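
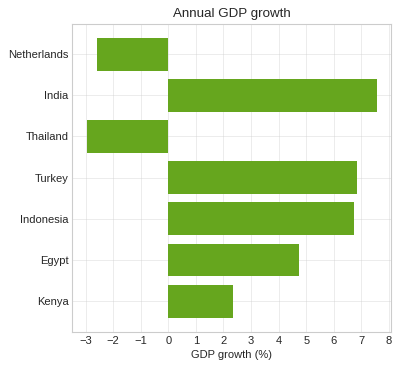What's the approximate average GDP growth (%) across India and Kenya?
≈ 5

(8 + 2) / 2 ≈ 5.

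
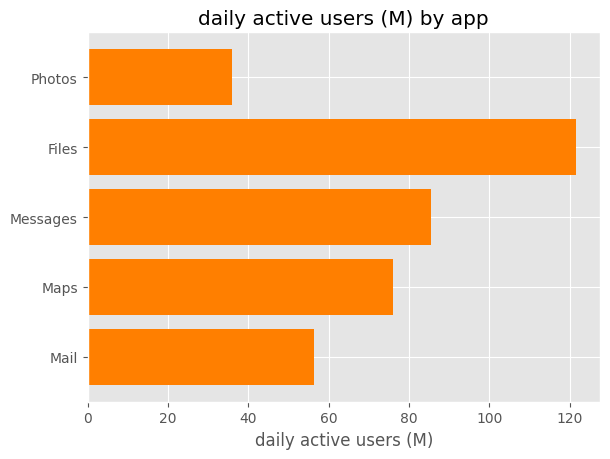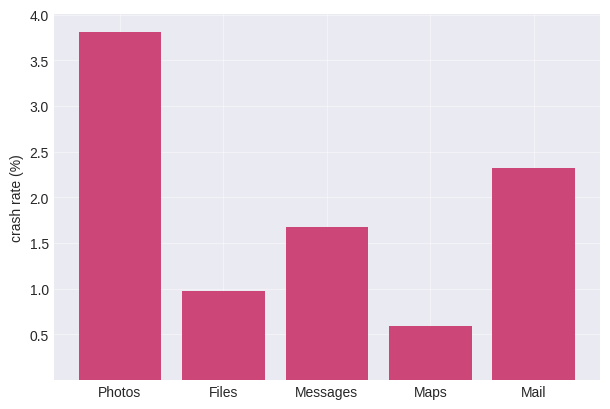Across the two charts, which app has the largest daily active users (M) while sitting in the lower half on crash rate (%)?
Chart 2 median crash rate (%) ≈ 1.5; below-median apps: Files, Maps. Among those, Files has the highest daily active users (M) (≈ 120).

Files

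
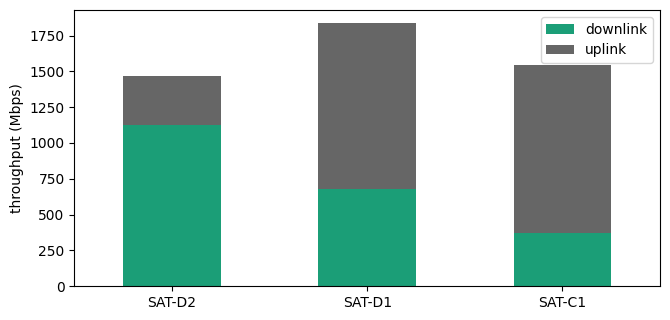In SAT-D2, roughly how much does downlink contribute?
downlink top ≈ 1200, bottom ≈ 0; segment ≈ 1200.

≈ 1200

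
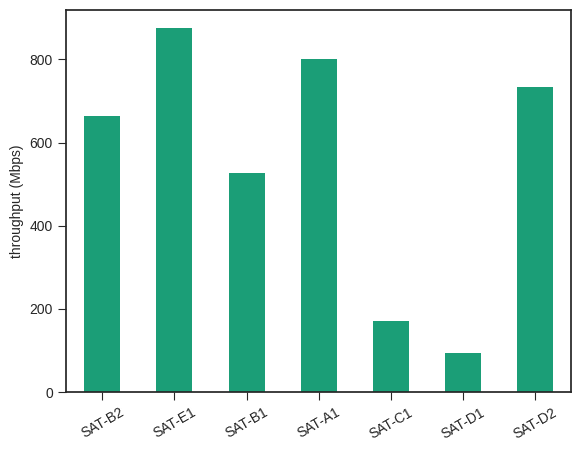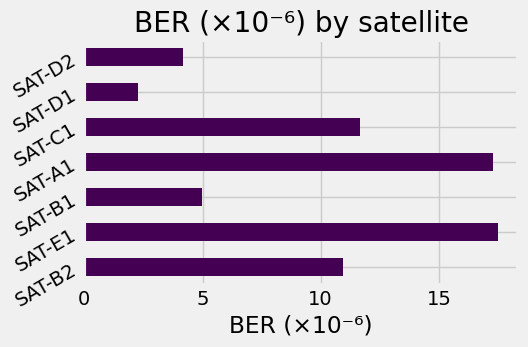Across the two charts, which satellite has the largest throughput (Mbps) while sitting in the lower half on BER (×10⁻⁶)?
SAT-D2

Chart 2 median BER (×10⁻⁶) ≈ 10; below-median satellites: SAT-B1, SAT-D1, SAT-D2. Among those, SAT-D2 has the highest throughput (Mbps) (≈ 700).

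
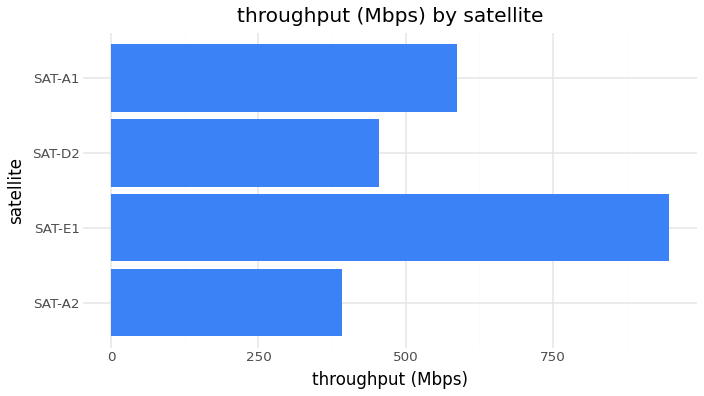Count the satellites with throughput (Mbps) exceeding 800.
Above 800: SAT-E1.

1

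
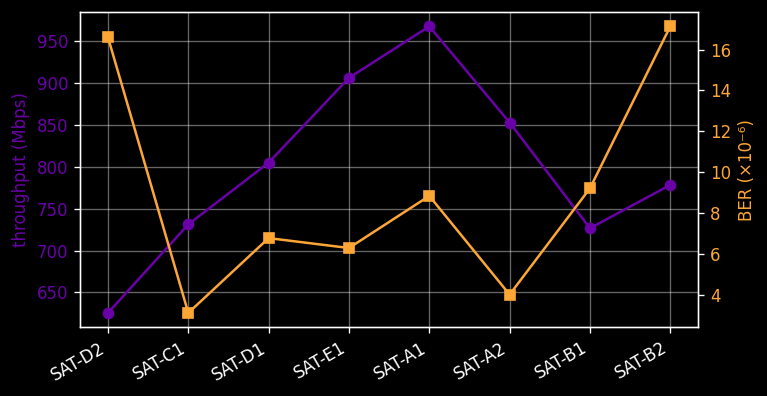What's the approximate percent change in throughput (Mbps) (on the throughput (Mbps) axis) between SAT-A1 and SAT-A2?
≈ -10.5%

SAT-A1 ≈ 950, SAT-A2 ≈ 850; (850 − 950) / 950 ≈ -10.5%.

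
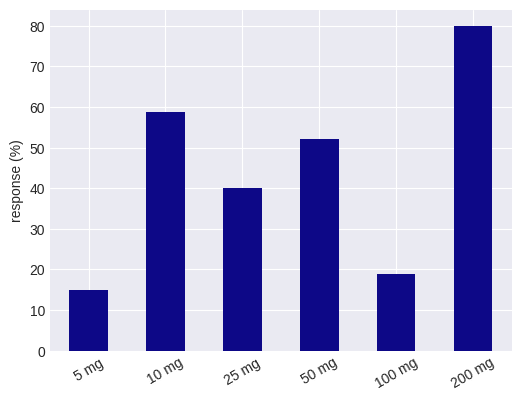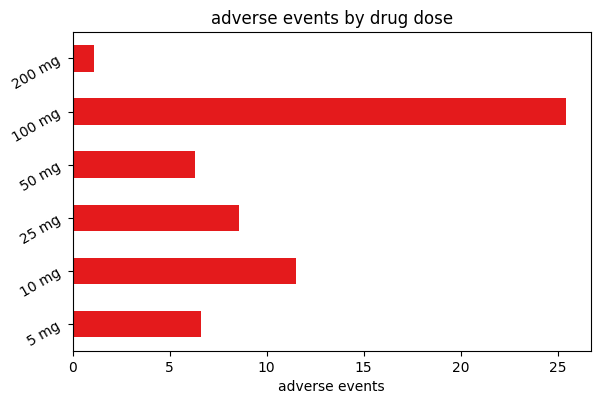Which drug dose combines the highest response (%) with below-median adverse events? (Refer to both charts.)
Chart 2 median adverse events ≈ 10; below-median drug doses: 5 mg, 50 mg, 200 mg. Among those, 200 mg has the highest response (%) (≈ 80).

200 mg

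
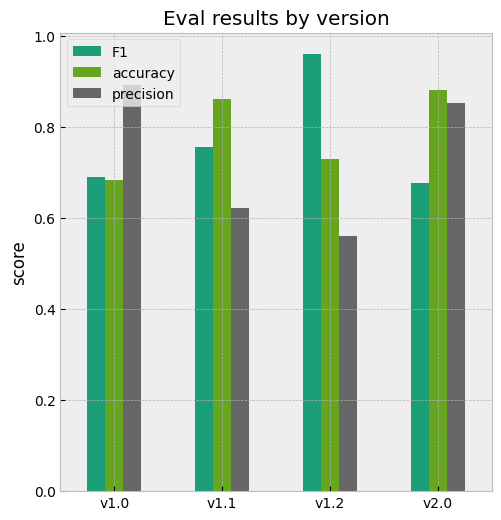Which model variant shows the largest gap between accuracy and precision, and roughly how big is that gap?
v1.1, ≈ 0.3

v1.1: accuracy ≈ 0.9, precision ≈ 0.6 → gap ≈ 0.3. Next-largest (v1.0) is only ≈ 0.2.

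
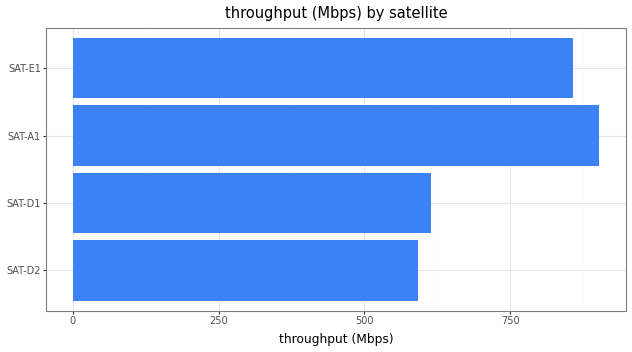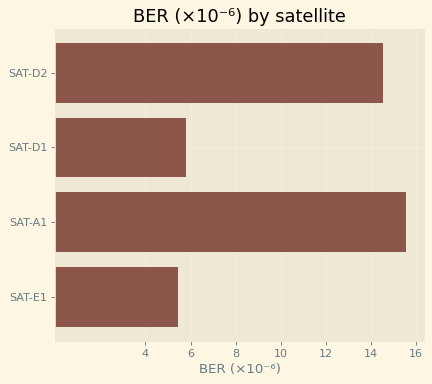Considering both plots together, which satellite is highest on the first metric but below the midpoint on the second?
Chart 2 median BER (×10⁻⁶) ≈ 10; below-median satellites: SAT-D1, SAT-E1. Among those, SAT-E1 has the highest throughput (Mbps) (≈ 900).

SAT-E1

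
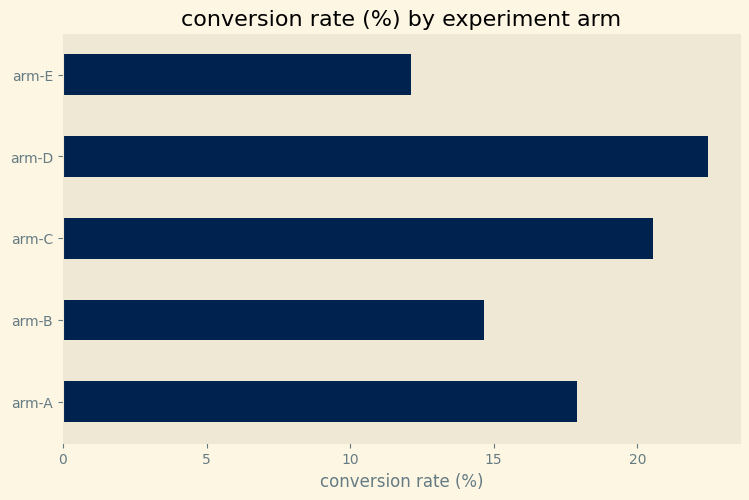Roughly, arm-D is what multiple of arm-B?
arm-D ≈ 22, arm-B ≈ 14; 22/14 ≈ 1.57.

≈ 1.57×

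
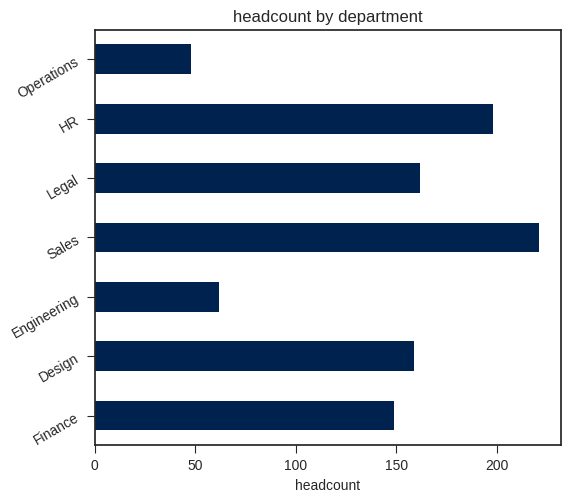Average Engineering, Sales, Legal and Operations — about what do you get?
≈ 120

(60 + 220 + 160 + 40) / 4 ≈ 120.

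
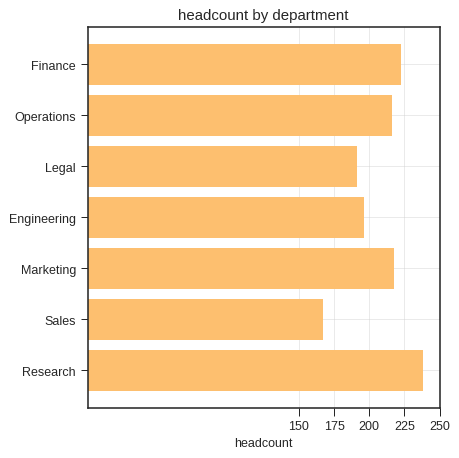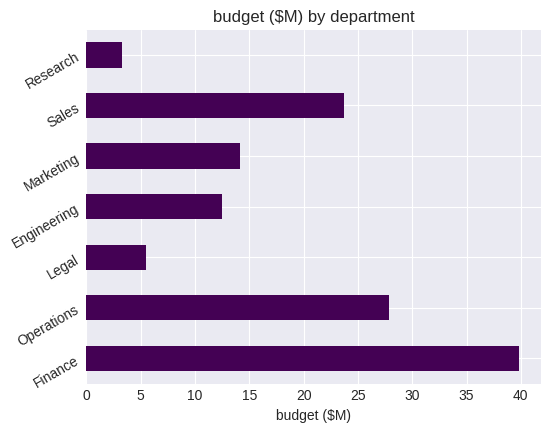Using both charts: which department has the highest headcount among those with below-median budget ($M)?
Chart 2 median budget ($M) ≈ 15; below-median departments: Legal, Engineering, Research. Among those, Research has the highest headcount (≈ 250).

Research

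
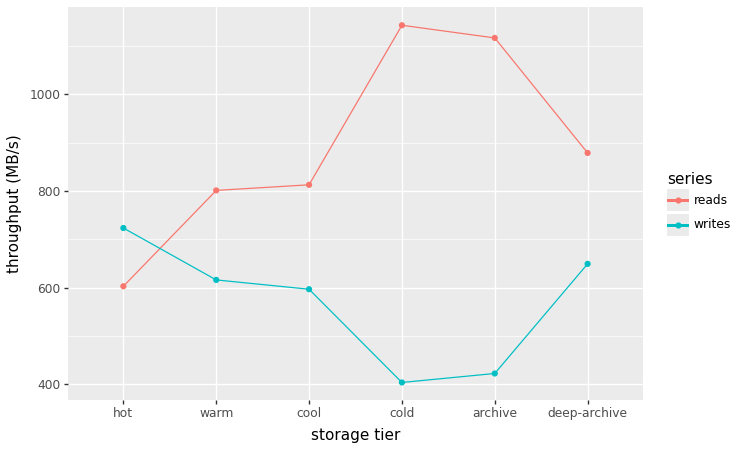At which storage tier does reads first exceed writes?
warm

hot: reads ≈ 600 vs writes ≈ 700 (not yet); warm: reads ≈ 800 vs writes ≈ 600 (first crossover).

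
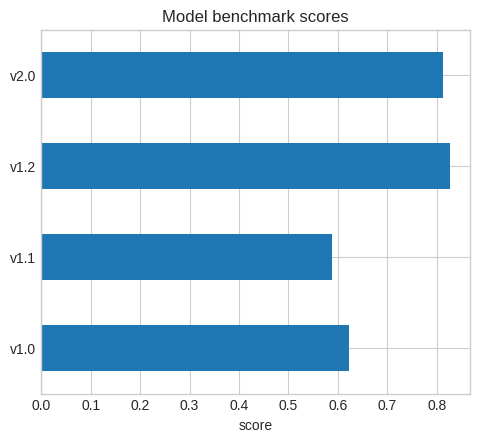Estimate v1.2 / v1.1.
v1.2 ≈ 0.8, v1.1 ≈ 0.6; 0.8/0.6 ≈ 1.33.

≈ 1.33×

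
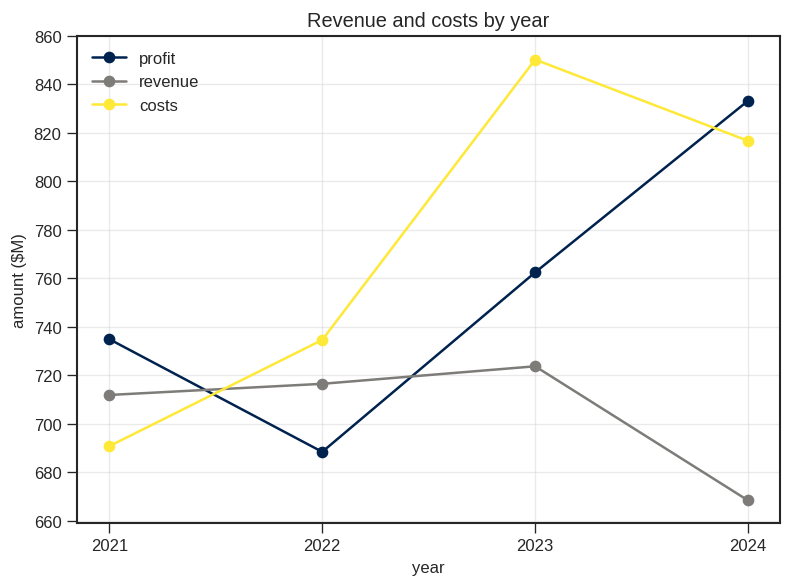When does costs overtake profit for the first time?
2022

2021: costs ≈ 700 vs profit ≈ 740 (not yet); 2022: costs ≈ 740 vs profit ≈ 680 (first crossover).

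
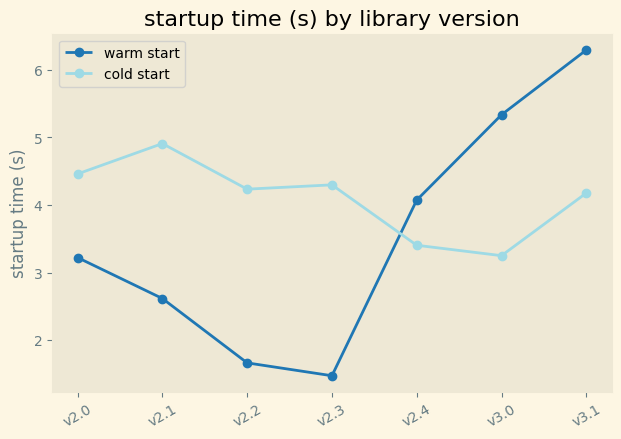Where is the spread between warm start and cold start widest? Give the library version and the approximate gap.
v2.3: warm start ≈ 1.5, cold start ≈ 4.5 → gap ≈ 3.0. Next-largest (v2.2) is only ≈ 2.5.

v2.3, ≈ 3.0 s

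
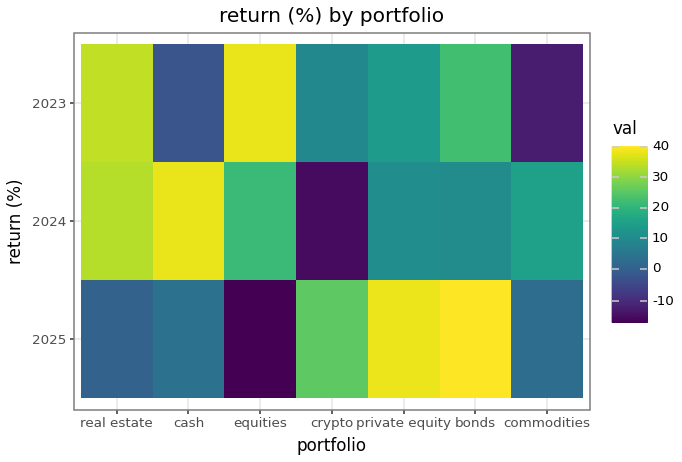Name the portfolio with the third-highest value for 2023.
bonds

Top 4 for 2023: equities ≈ 40, real estate ≈ 35, bonds ≈ 25, private equity ≈ 15.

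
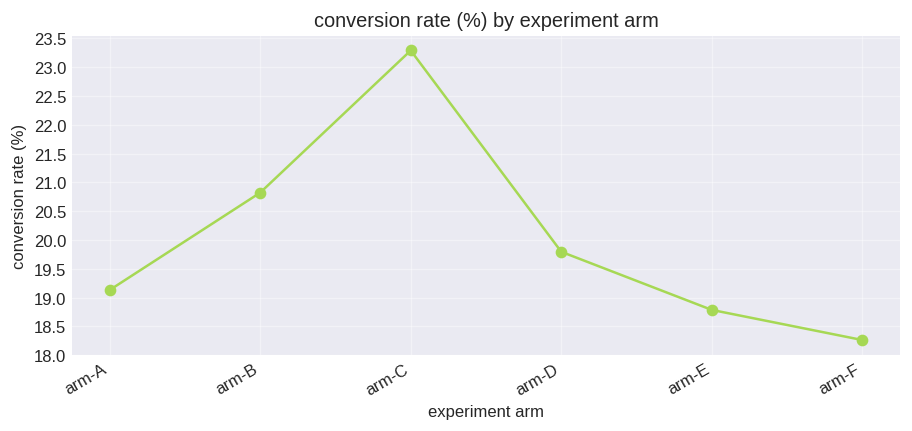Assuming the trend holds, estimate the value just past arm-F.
≈ 17.75

Last three: 20.0, 19.0, 18.5 → slope ≈ -0.75/step → next ≈ 17.75.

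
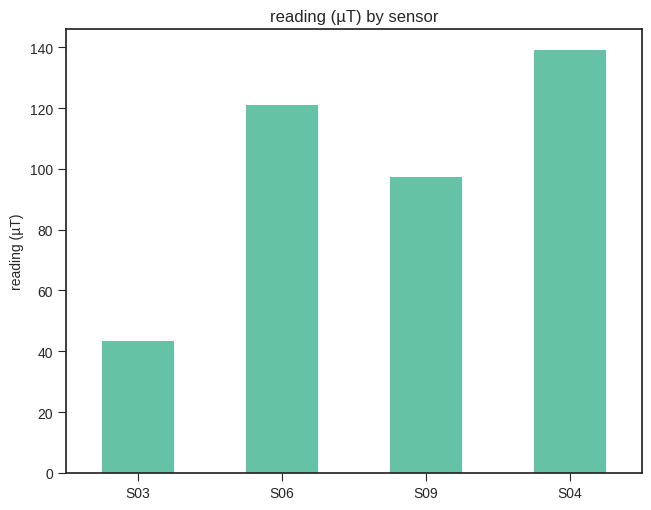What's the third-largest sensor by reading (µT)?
S09

Top 4: S04 ≈ 140, S06 ≈ 120, S09 ≈ 100, S03 ≈ 40.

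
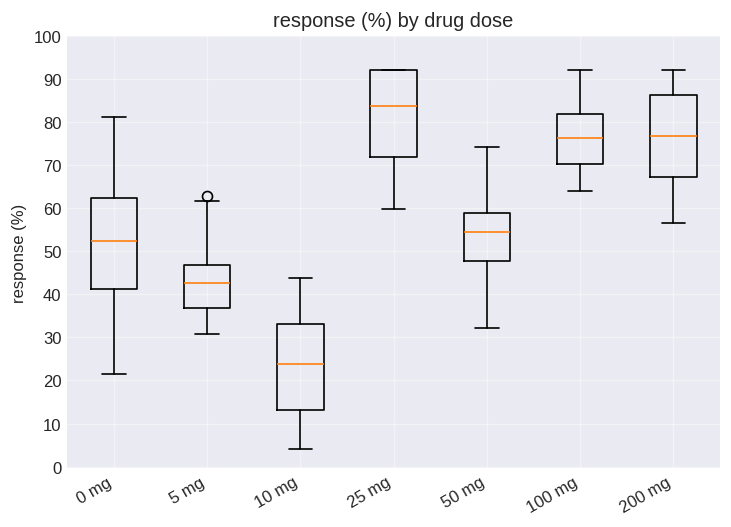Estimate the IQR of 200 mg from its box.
≈ 20

Q3 ≈ 90, Q1 ≈ 70; IQR ≈ 20.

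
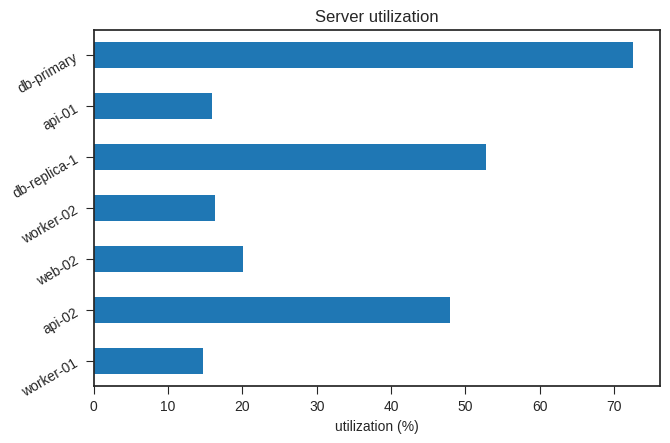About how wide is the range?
≈ 60

Max db-primary ≈ 70, min worker-01 ≈ 10; range ≈ 60.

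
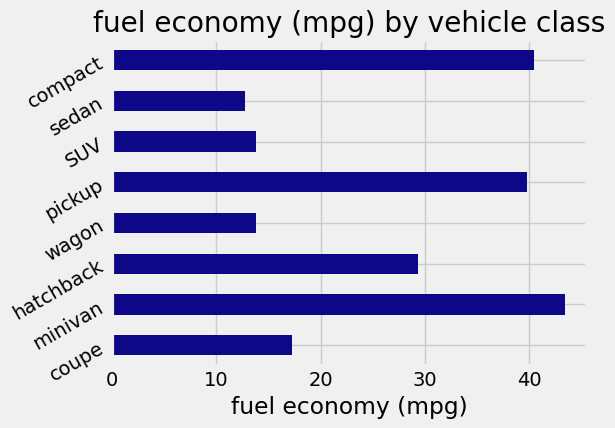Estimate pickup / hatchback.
≈ 1.33×

pickup ≈ 40, hatchback ≈ 30; 40/30 ≈ 1.33.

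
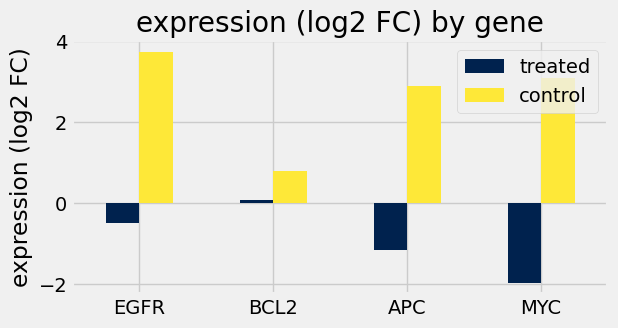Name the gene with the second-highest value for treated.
EGFR

Top 3 for treated: BCL2 ≈ 0.0, EGFR ≈ -0.5, APC ≈ -1.0.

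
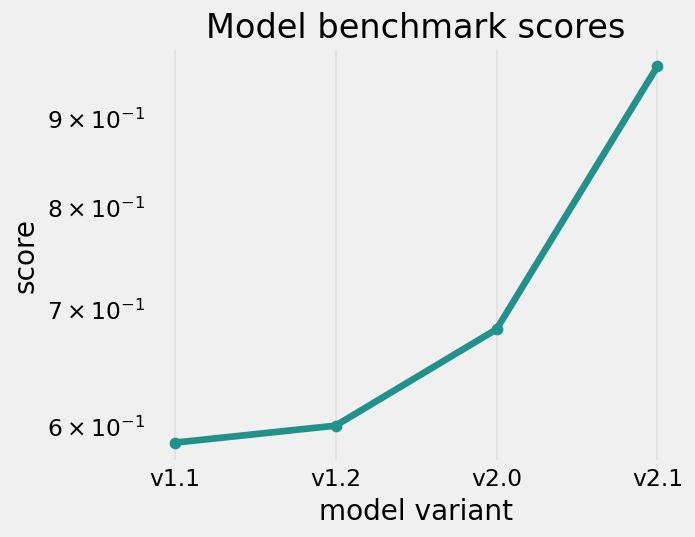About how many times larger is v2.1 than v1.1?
v2.1 ≈ 0.95, v1.1 ≈ 0.60; 0.95/0.60 ≈ 1.58.

≈ 1.58×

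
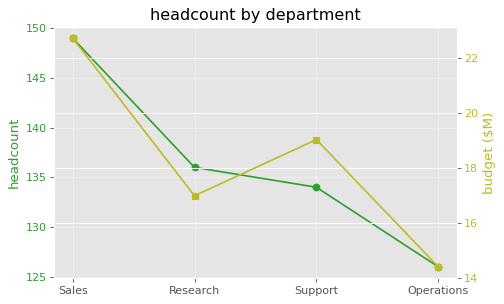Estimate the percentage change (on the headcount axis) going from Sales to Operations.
Sales ≈ 148, Operations ≈ 126; (126 − 148) / 148 ≈ -14.9%.

≈ -14.9%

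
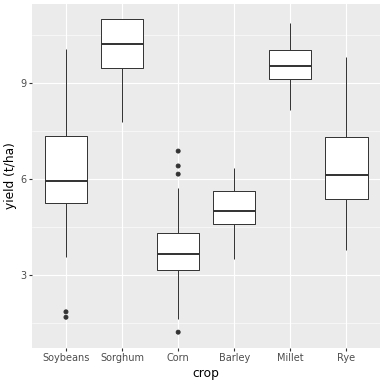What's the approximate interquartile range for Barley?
≈ 1

Q3 ≈ 6, Q1 ≈ 5; IQR ≈ 1.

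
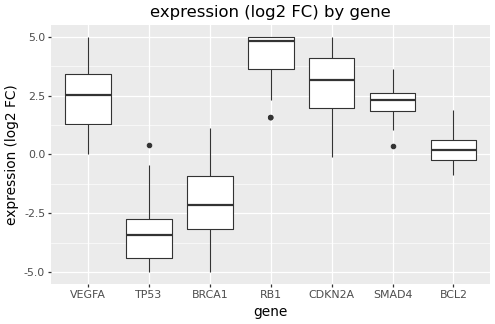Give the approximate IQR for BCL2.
≈ 1

Q3 ≈ 1, Q1 ≈ 0; IQR ≈ 1.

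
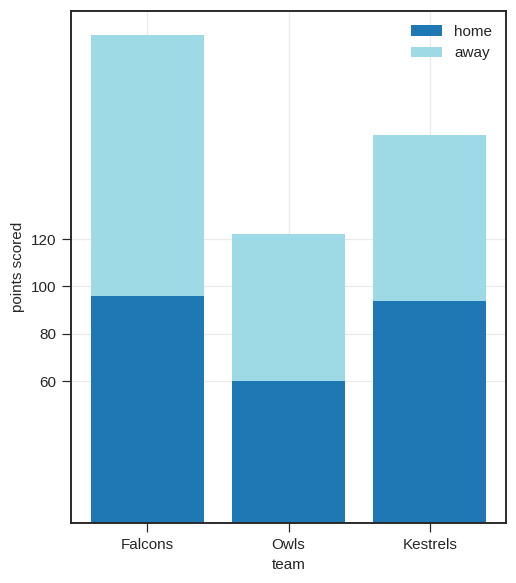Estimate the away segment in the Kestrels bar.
away top ≈ 160, bottom ≈ 100; segment ≈ 60.

≈ 60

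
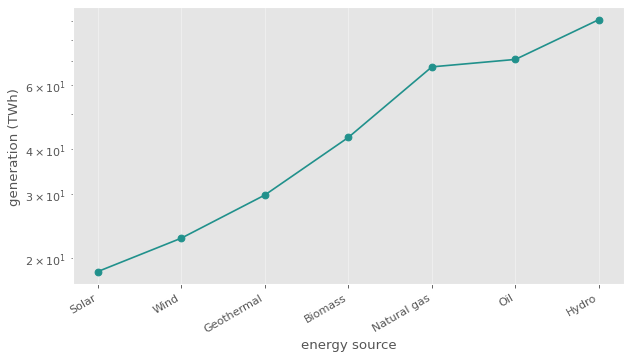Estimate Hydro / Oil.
≈ 1.29×

Hydro ≈ 90, Oil ≈ 70; 90/70 ≈ 1.29.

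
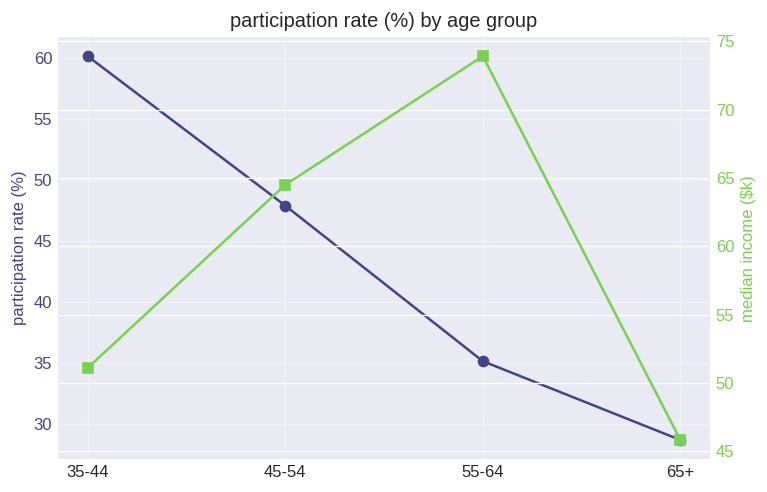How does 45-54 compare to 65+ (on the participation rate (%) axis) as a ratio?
45-54 ≈ 50, 65+ ≈ 30; 50/30 ≈ 1.67.

≈ 1.67×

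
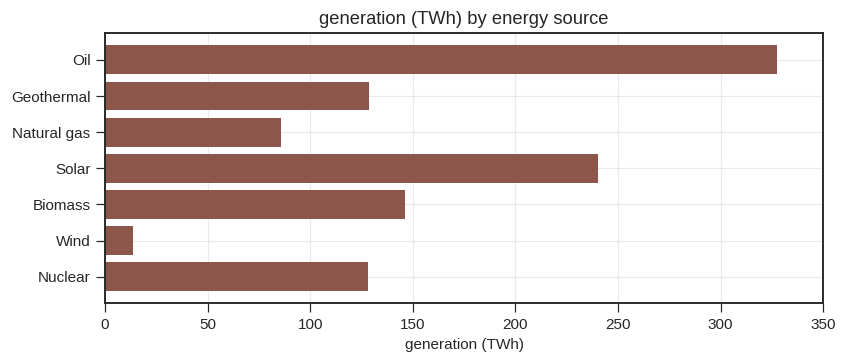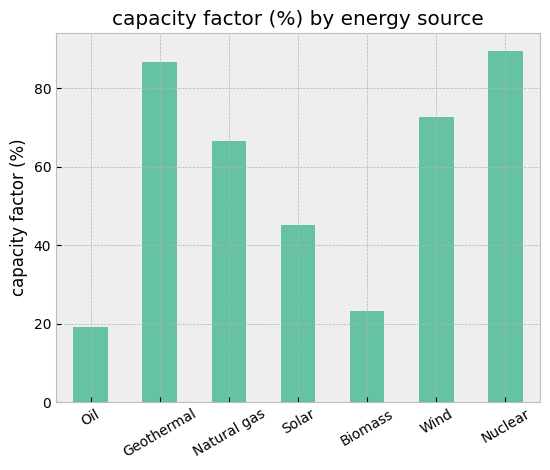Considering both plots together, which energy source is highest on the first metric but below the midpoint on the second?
Chart 2 median capacity factor (%) ≈ 70; below-median energy sources: Oil, Solar, Biomass. Among those, Oil has the highest generation (TWh) (≈ 350).

Oil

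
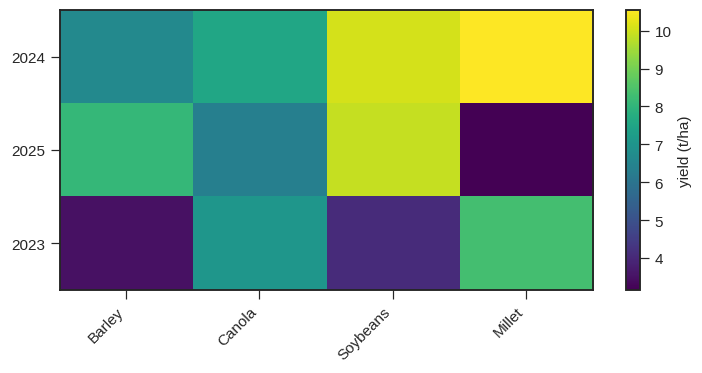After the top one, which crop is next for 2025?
Barley

Top 3 for 2025: Soybeans ≈ 10, Barley ≈ 8, Canola ≈ 6.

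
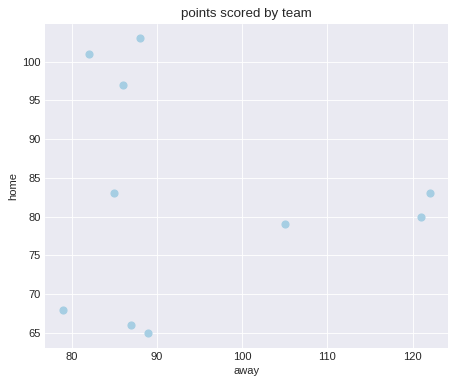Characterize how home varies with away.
no clear correlation

Points are roughly uncorrelated; weak (|r| ≈ 0.1).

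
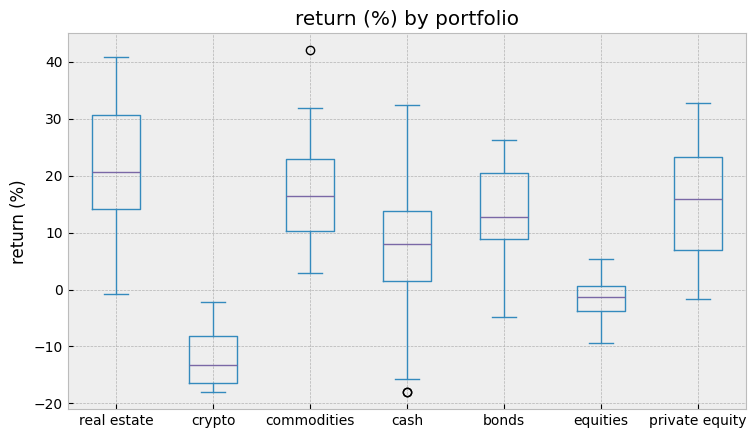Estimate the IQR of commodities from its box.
Q3 ≈ 25, Q1 ≈ 10; IQR ≈ 15.

≈ 15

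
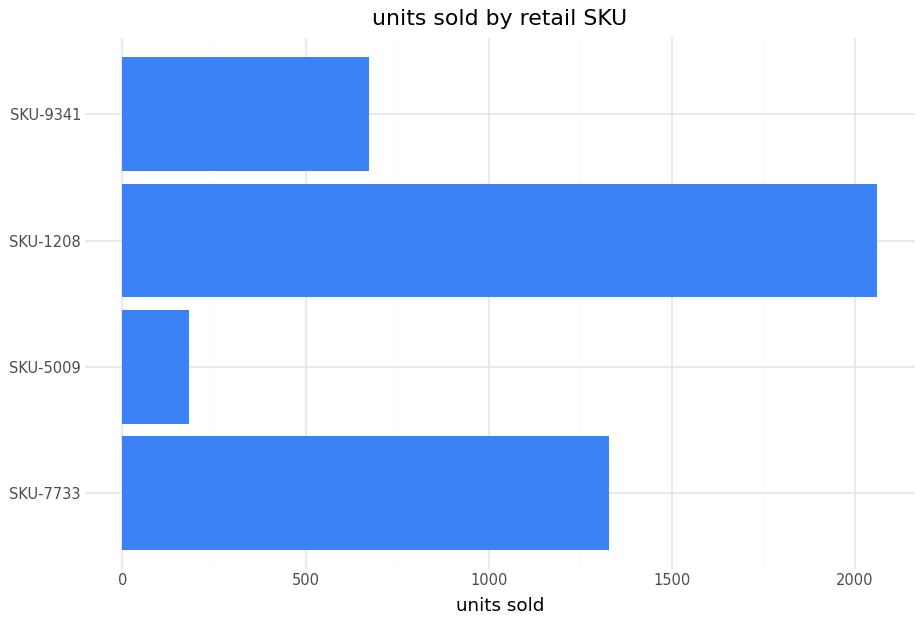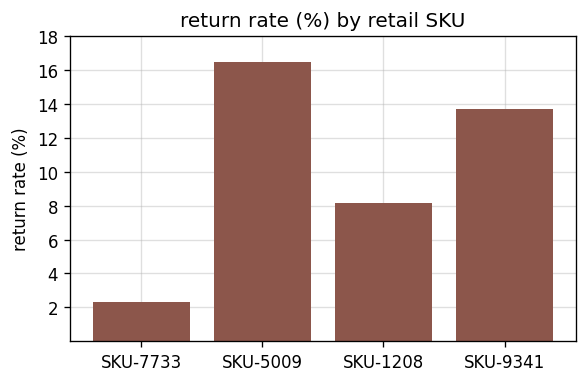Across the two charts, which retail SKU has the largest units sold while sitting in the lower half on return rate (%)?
Chart 2 median return rate (%) ≈ 10; below-median retail SKUs: SKU-7733, SKU-1208. Among those, SKU-1208 has the highest units sold (≈ 2000).

SKU-1208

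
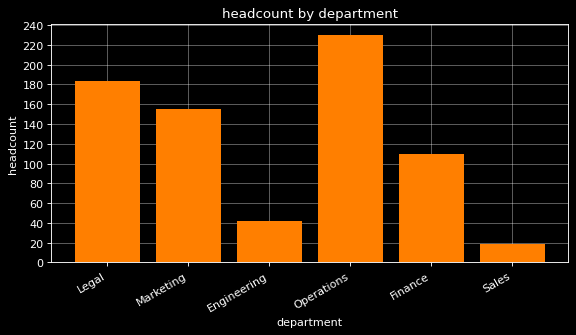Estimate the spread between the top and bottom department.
Max Operations ≈ 240, min Sales ≈ 20; range ≈ 220.

≈ 220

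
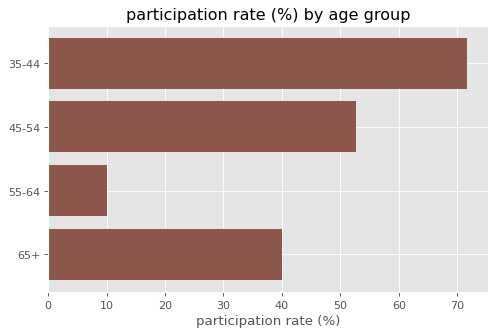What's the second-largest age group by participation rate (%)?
45-54

Top 3: 35-44 ≈ 70, 45-54 ≈ 50, 65+ ≈ 40.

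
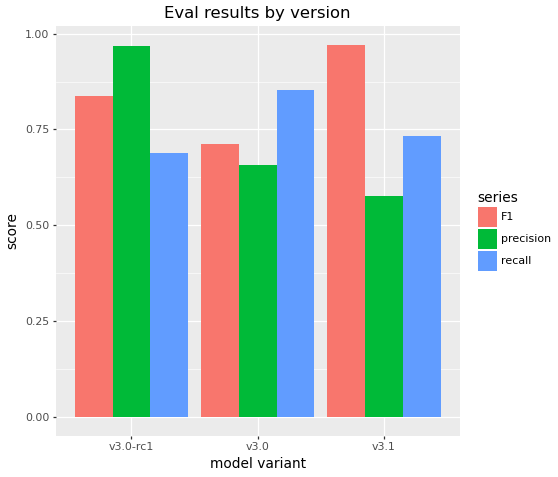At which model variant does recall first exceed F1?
v3.0-rc1: recall ≈ 0.7 vs F1 ≈ 0.8 (not yet); v3.0: recall ≈ 0.9 vs F1 ≈ 0.7 (first crossover).

v3.0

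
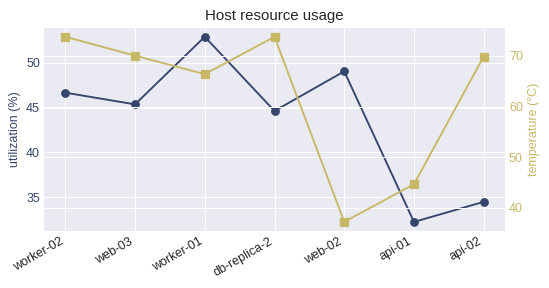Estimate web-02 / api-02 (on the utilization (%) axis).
≈ 1.47×

web-02 ≈ 50, api-02 ≈ 34; 50/34 ≈ 1.47.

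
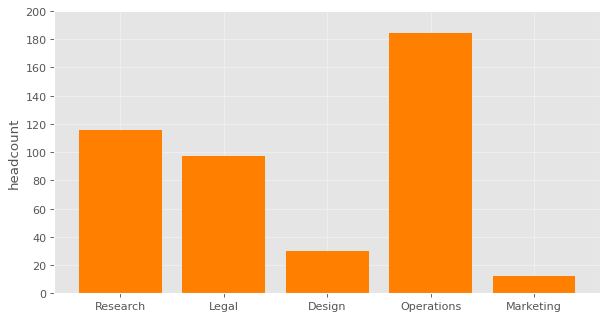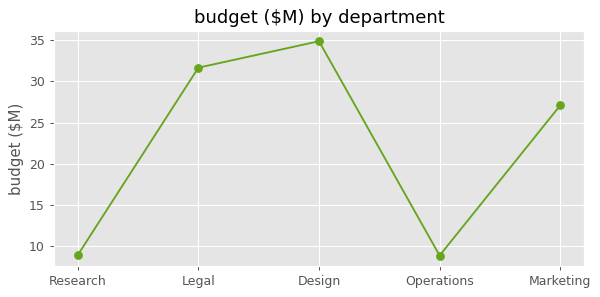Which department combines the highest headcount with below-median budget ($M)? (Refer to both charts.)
Chart 2 median budget ($M) ≈ 25; below-median departments: Research, Operations. Among those, Operations has the highest headcount (≈ 180).

Operations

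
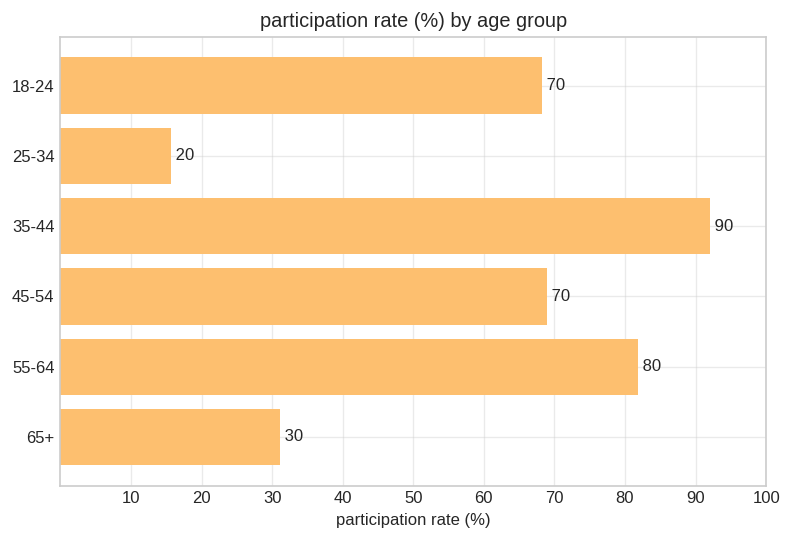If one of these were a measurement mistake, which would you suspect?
25-34 ≈ 20; the rest sit between ≈ 30 and ≈ 90.

25-34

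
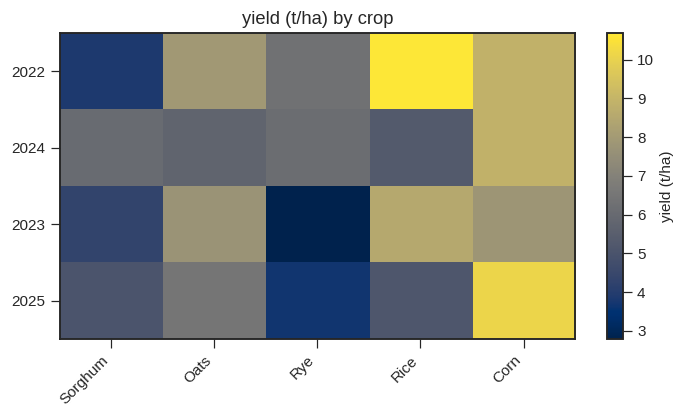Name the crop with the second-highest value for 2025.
Oats

Top 3 for 2025: Corn ≈ 10, Oats ≈ 6, Rice ≈ 5.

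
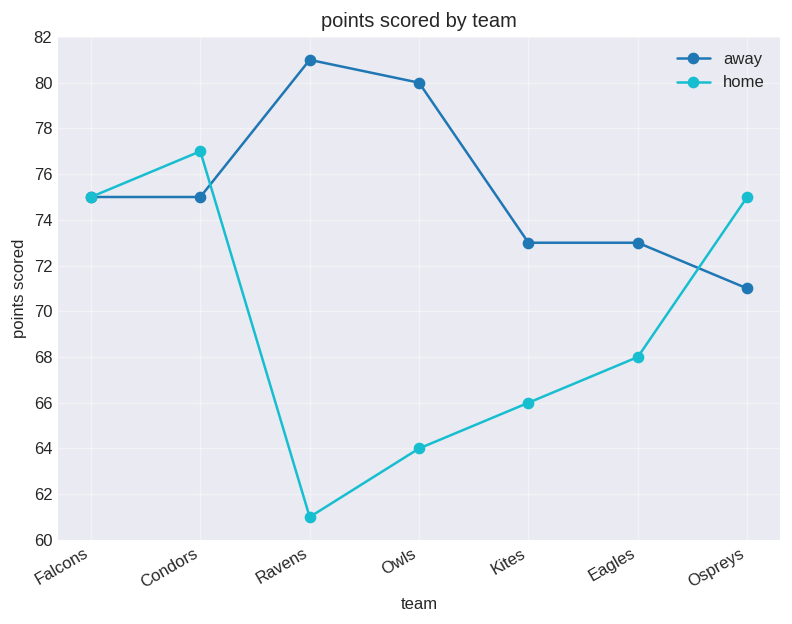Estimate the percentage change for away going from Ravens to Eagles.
Ravens ≈ 80, Eagles ≈ 72; (72 − 80) / 80 ≈ -10%.

≈ -10%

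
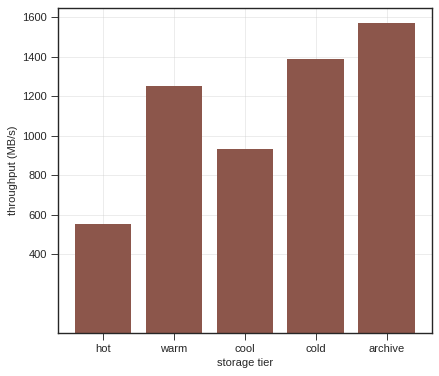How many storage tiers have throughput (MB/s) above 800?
4

Above 800: warm, cool, cold, archive.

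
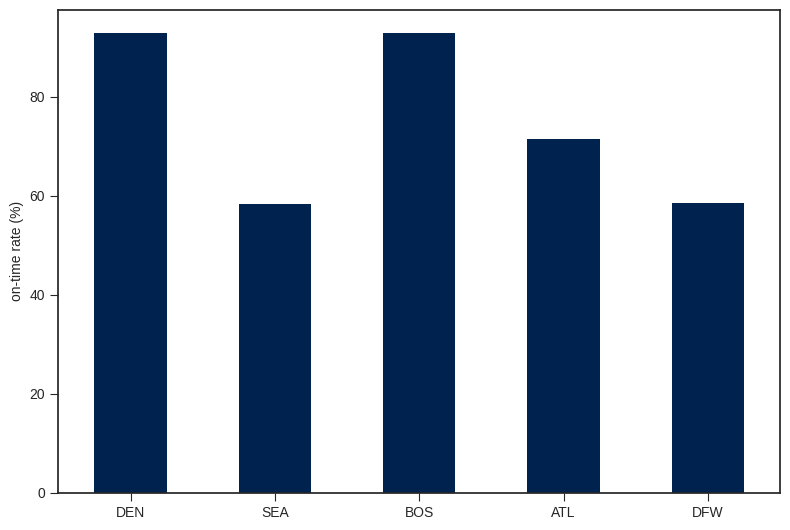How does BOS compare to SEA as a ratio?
BOS ≈ 90, SEA ≈ 60; 90/60 ≈ 1.5.

≈ 1.5×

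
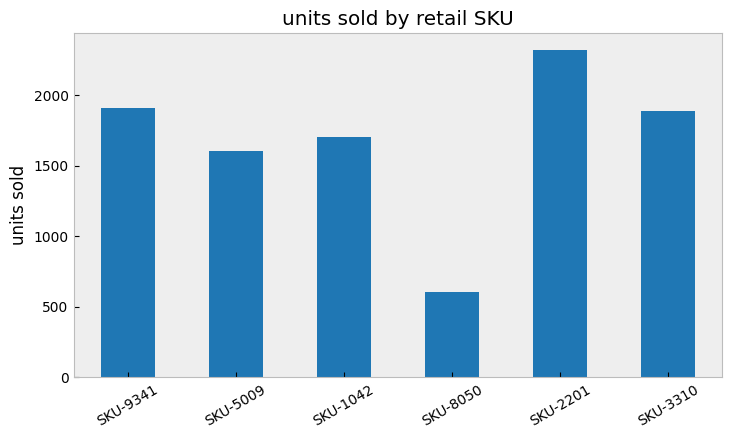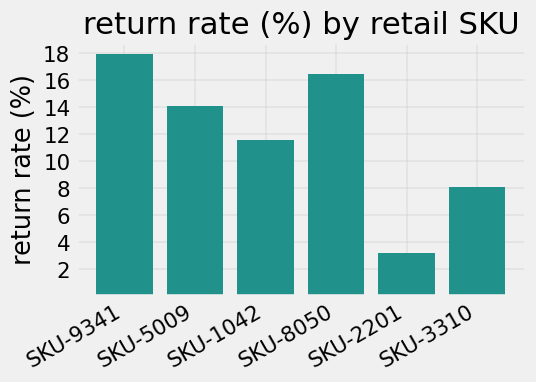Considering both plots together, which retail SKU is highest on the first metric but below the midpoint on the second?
Chart 2 median return rate (%) ≈ 12; below-median retail SKUs: SKU-1042, SKU-2201, SKU-3310. Among those, SKU-2201 has the highest units sold (≈ 2500).

SKU-2201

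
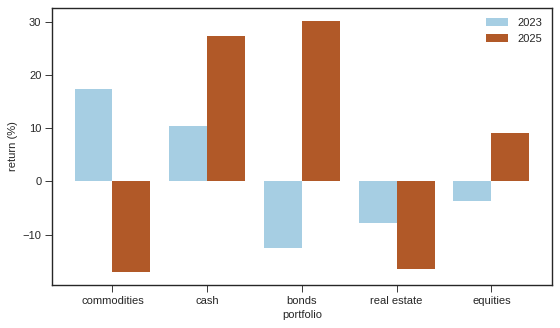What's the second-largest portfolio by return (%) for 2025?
cash

Top 3 for 2025: bonds ≈ 30, cash ≈ 25, equities ≈ 10.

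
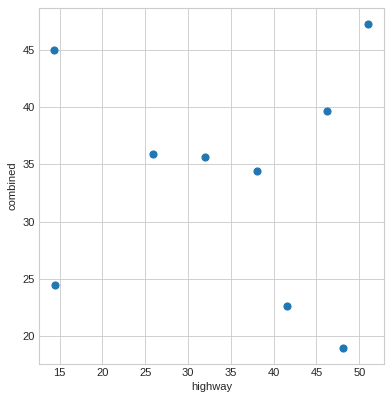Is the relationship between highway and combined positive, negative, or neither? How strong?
no clear correlation

Points are roughly uncorrelated; weak (|r| ≈ 0.0).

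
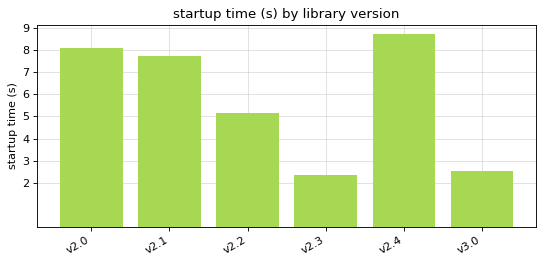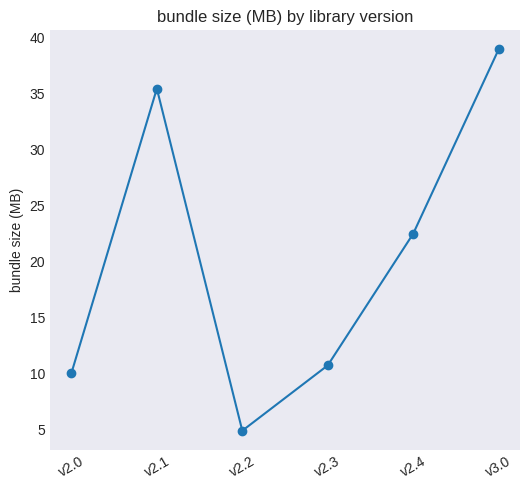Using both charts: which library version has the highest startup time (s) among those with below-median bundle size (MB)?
v2.0

Chart 2 median bundle size (MB) ≈ 15; below-median library versions: v2.0, v2.2, v2.3. Among those, v2.0 has the highest startup time (s) (≈ 8).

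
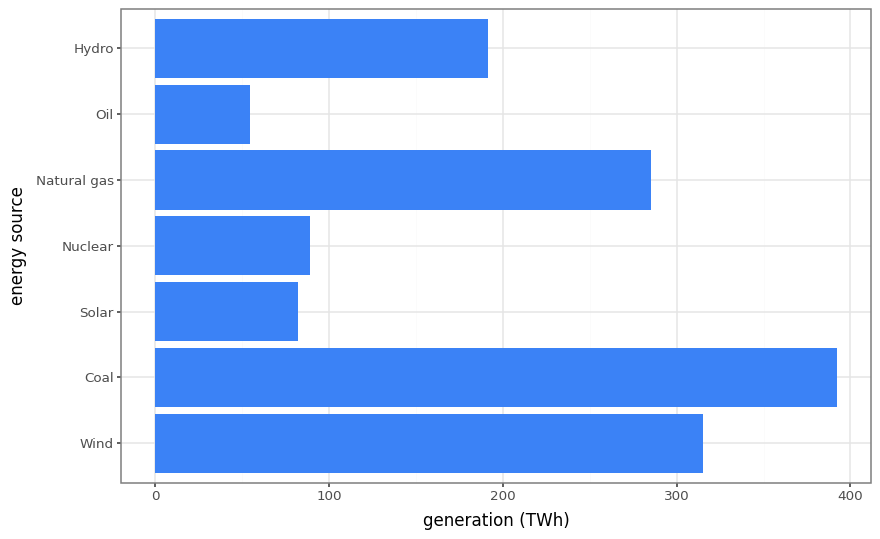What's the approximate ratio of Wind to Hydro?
Wind ≈ 300, Hydro ≈ 200; 300/200 ≈ 1.5.

≈ 1.5×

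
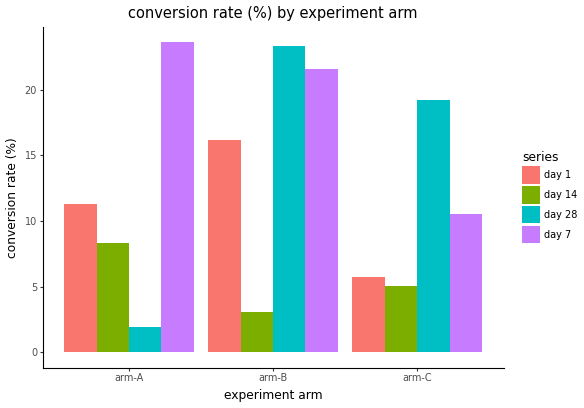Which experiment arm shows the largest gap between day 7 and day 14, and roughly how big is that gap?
arm-B: day 7 ≈ 22, day 14 ≈ 4 → gap ≈ 18. Next-largest (arm-A) is only ≈ 16.

arm-B, ≈ 18 %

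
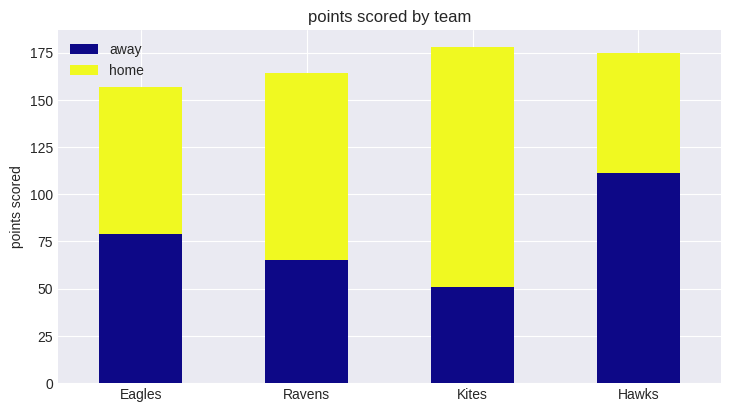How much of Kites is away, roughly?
away top ≈ 60, bottom ≈ 0; segment ≈ 60.

≈ 60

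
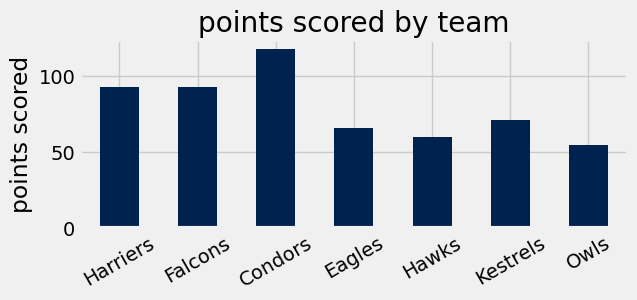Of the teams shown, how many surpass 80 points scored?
3

Above 80: Harriers, Falcons, Condors.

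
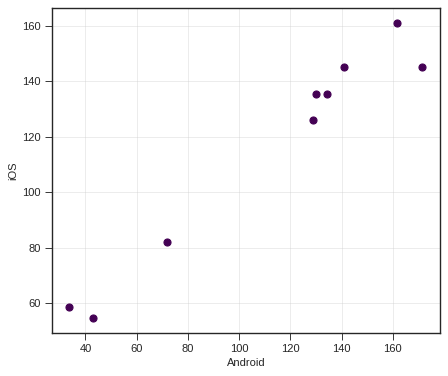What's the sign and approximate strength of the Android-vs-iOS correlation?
positive, strong

Points are positively correlated; strong (|r| ≈ 1.0).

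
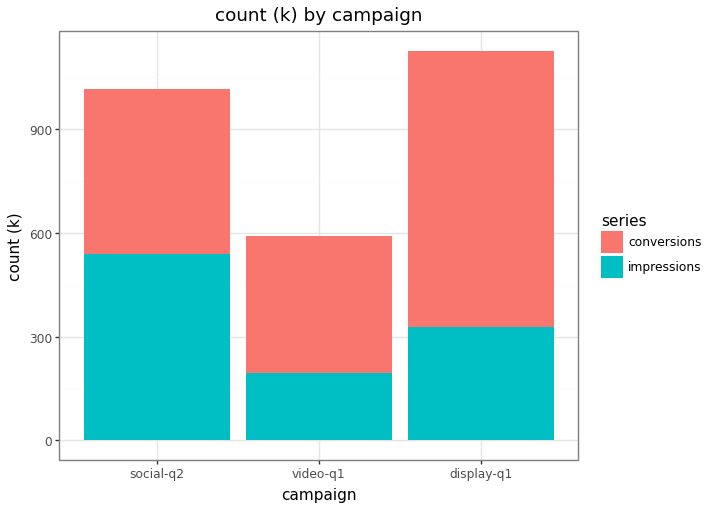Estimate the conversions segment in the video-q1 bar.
conversions top ≈ 600, bottom ≈ 200; segment ≈ 400.

≈ 400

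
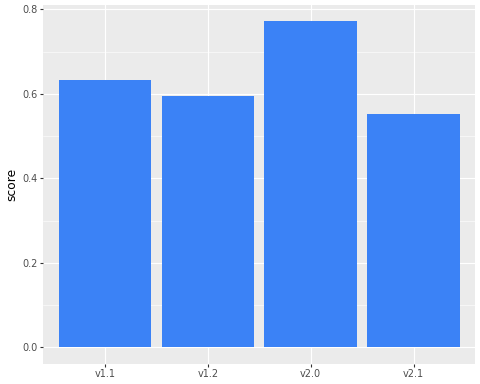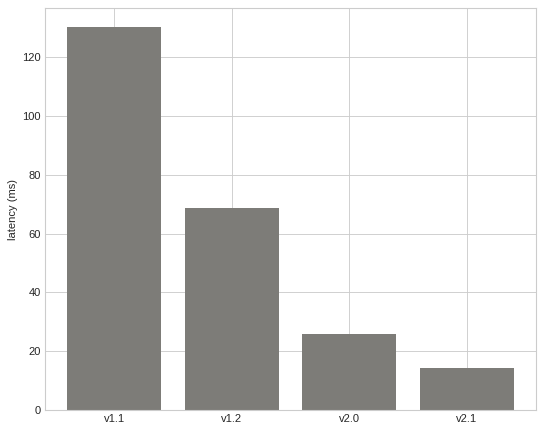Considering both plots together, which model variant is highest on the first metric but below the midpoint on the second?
Chart 2 median latency (ms) ≈ 40; below-median model variants: v2.0, v2.1. Among those, v2.0 has the highest score (≈ 0.8).

v2.0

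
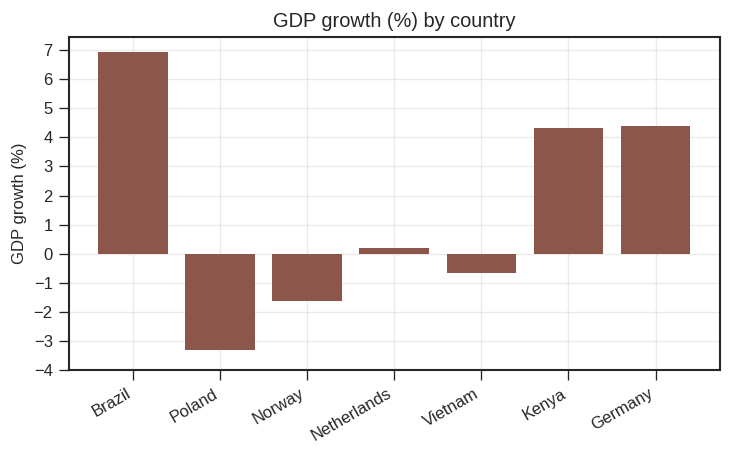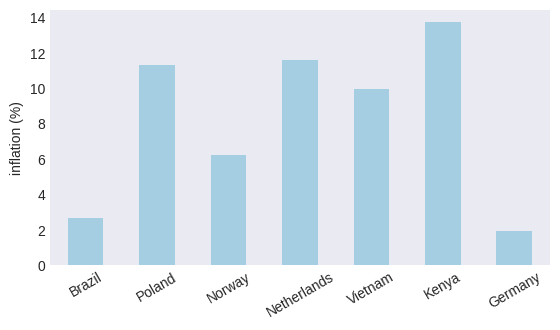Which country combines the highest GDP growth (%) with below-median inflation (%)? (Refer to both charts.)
Brazil

Chart 2 median inflation (%) ≈ 10; below-median countries: Brazil, Norway, Germany. Among those, Brazil has the highest GDP growth (%) (≈ 7).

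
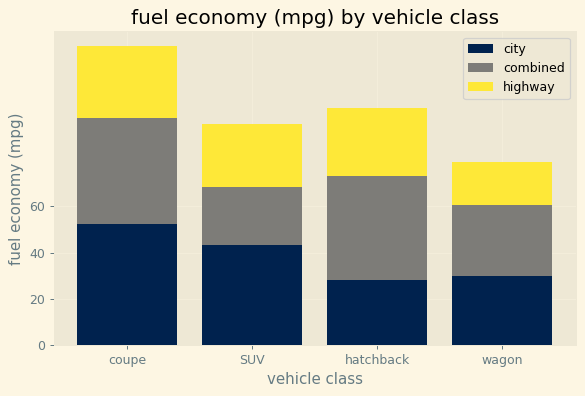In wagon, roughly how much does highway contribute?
≈ 20

highway top ≈ 80, bottom ≈ 60; segment ≈ 20.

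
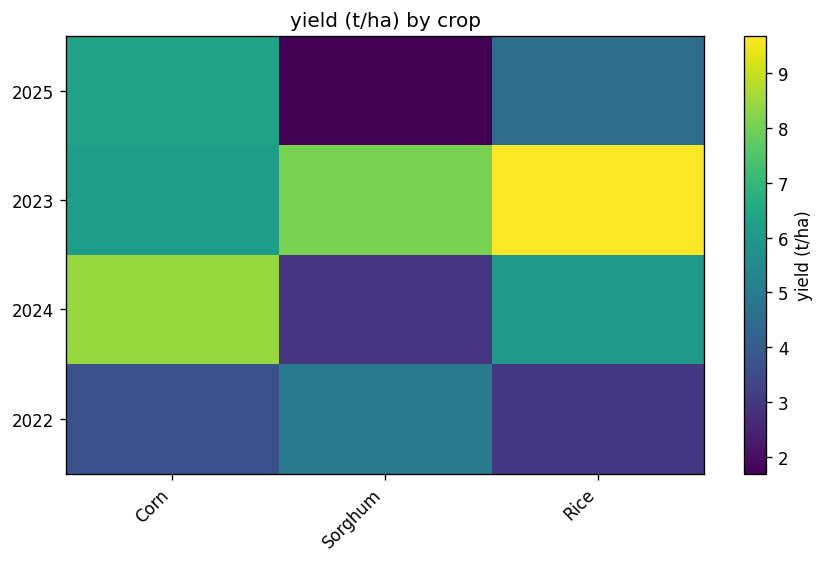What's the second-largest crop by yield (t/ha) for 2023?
Sorghum

Top 3 for 2023: Rice ≈ 10, Sorghum ≈ 8, Corn ≈ 6.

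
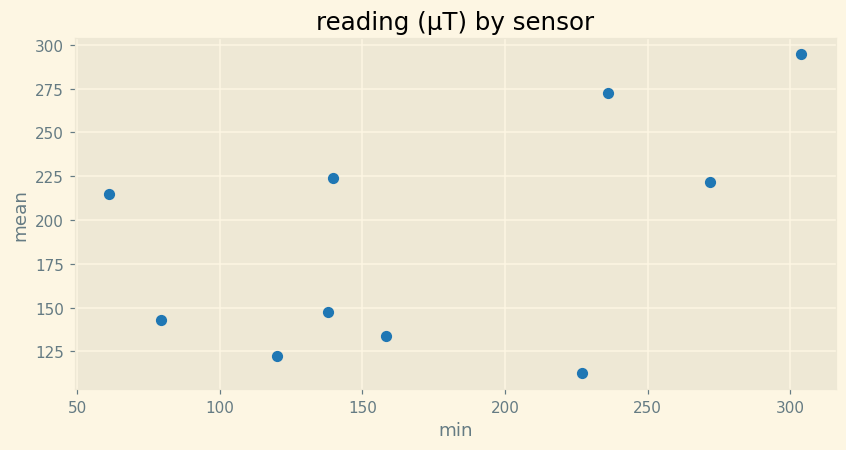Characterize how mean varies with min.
Points are positively correlated; moderate (|r| ≈ 0.5).

positive, moderate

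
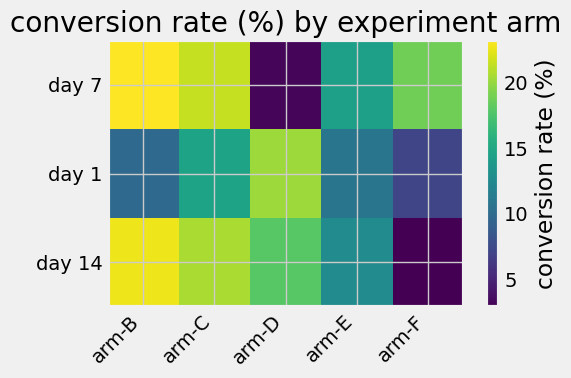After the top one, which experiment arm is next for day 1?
Top 3 for day 1: arm-D ≈ 20, arm-C ≈ 14, arm-E ≈ 10.

arm-C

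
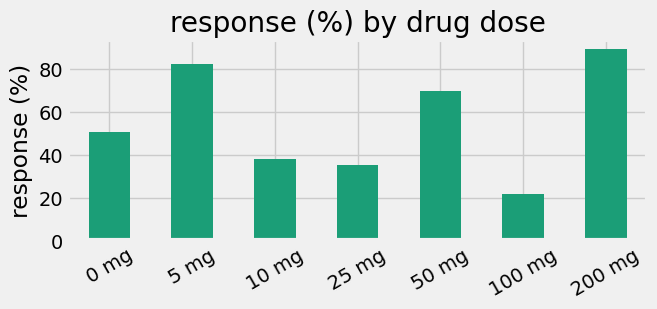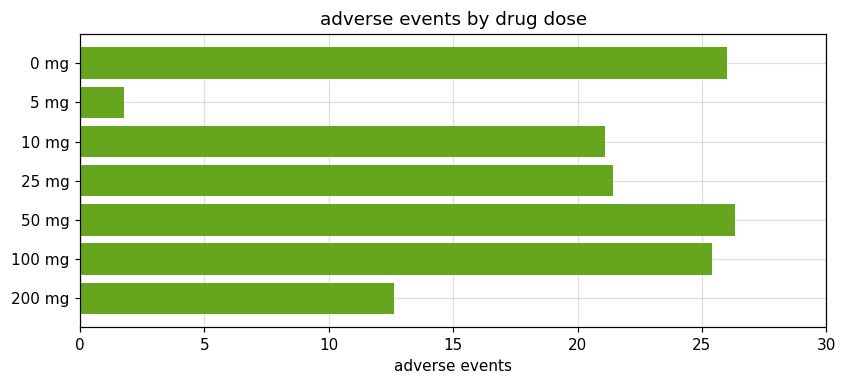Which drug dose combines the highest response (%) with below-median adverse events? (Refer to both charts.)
200 mg

Chart 2 median adverse events ≈ 20; below-median drug doses: 5 mg, 10 mg, 200 mg. Among those, 200 mg has the highest response (%) (≈ 90).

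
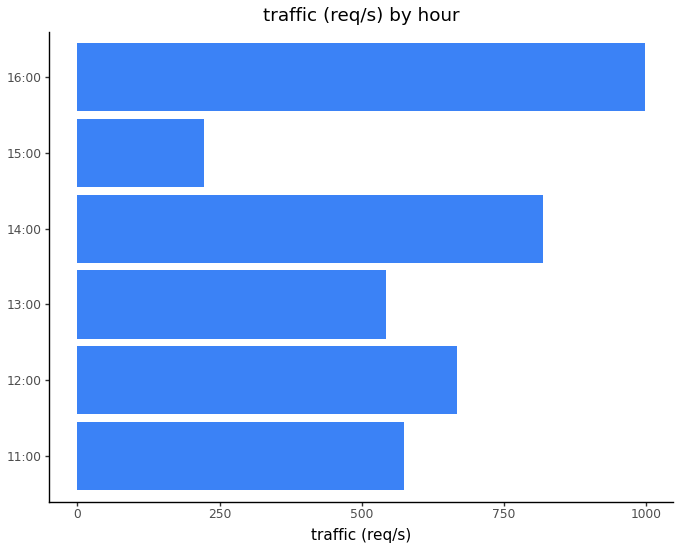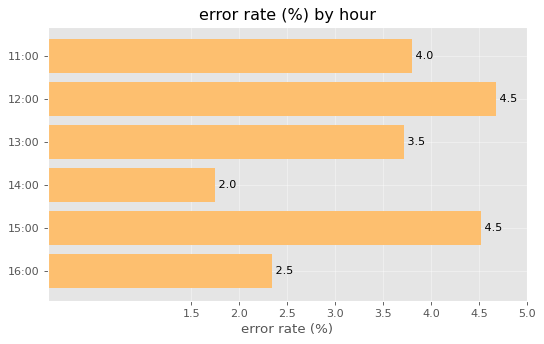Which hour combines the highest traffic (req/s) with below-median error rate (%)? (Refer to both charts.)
Chart 2 median error rate (%) ≈ 4; below-median hours: 13:00, 14:00, 16:00. Among those, 16:00 has the highest traffic (req/s) (≈ 1000).

16:00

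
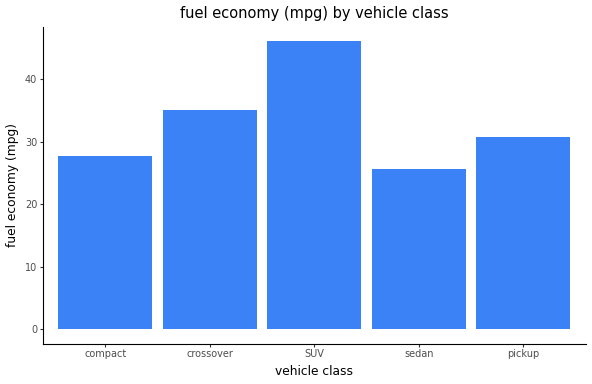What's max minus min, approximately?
≈ 20

Max SUV ≈ 45, min sedan ≈ 25; range ≈ 20.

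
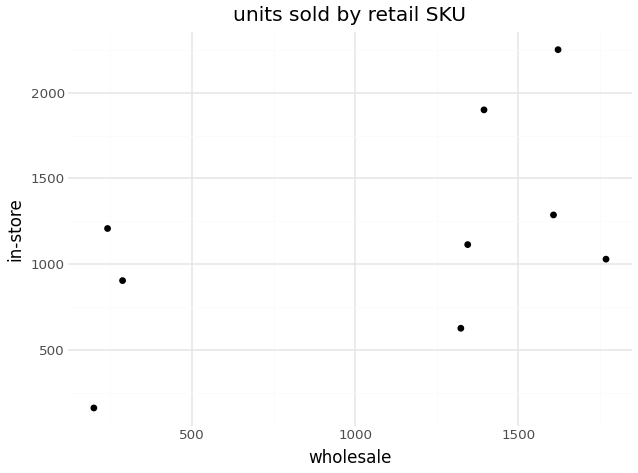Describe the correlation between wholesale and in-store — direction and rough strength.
positive, moderate

Points are positively correlated; moderate (|r| ≈ 0.5).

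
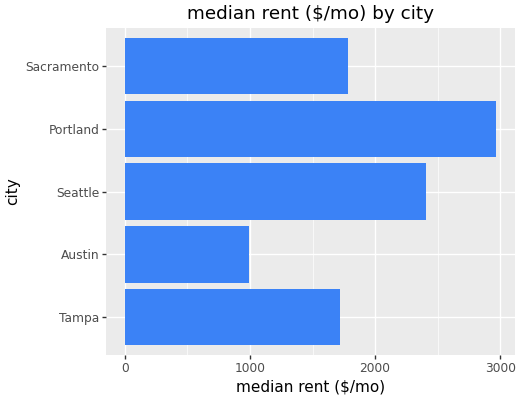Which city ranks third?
Sacramento

Top 4: Portland ≈ 3000, Seattle ≈ 2500, Sacramento ≈ 2000, Tampa ≈ 1500.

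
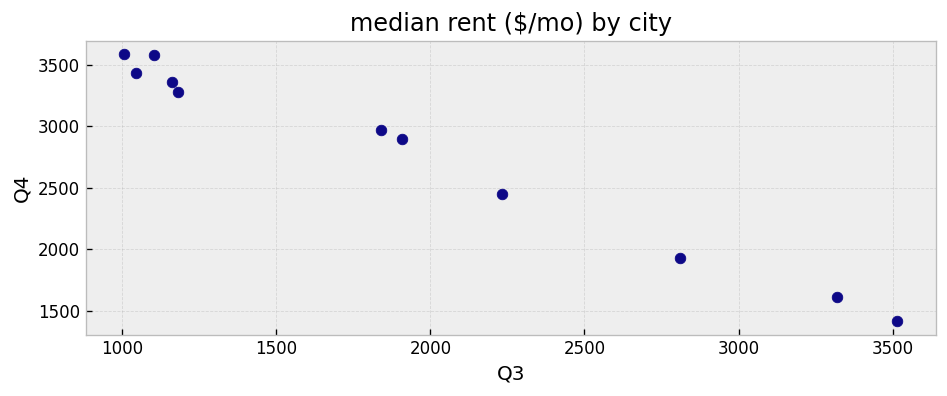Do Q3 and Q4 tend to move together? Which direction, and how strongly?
negative, strong

Points are negatively correlated; strong (|r| ≈ 1.0).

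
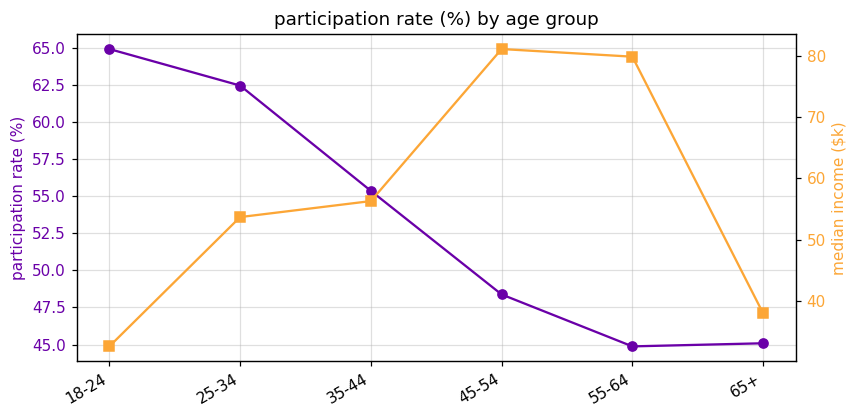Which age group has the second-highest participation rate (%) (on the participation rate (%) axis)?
25-34

Top 3 (on the participation rate (%) axis): 18-24 ≈ 64, 25-34 ≈ 62, 35-44 ≈ 56.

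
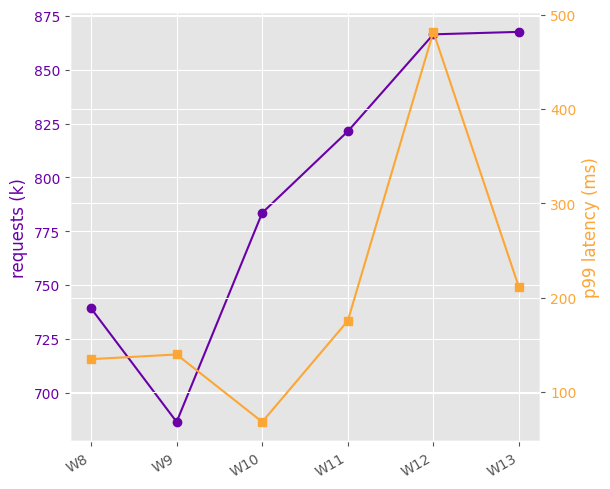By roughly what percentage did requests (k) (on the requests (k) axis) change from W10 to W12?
W10 ≈ 780, W12 ≈ 860; (860 − 780) / 780 ≈ +10.3%.

≈ +10.3%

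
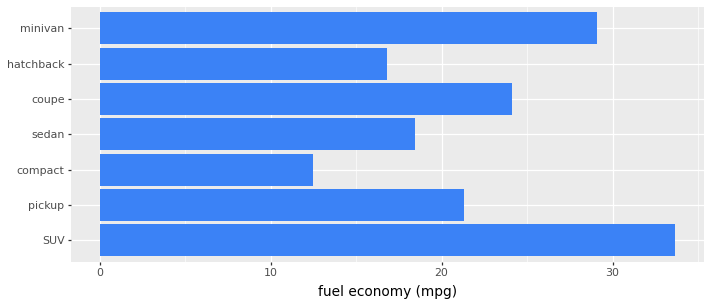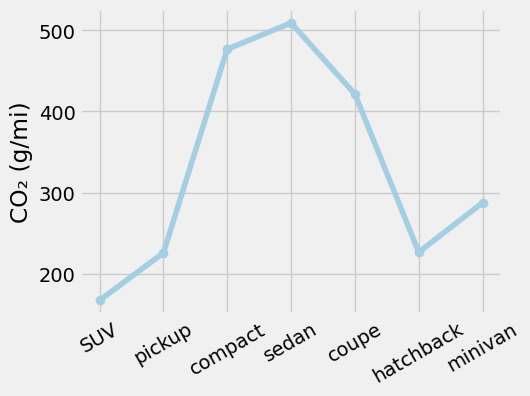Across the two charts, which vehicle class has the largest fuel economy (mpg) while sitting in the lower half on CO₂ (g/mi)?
Chart 2 median CO₂ (g/mi) ≈ 300; below-median vehicle classes: SUV, pickup, hatchback. Among those, SUV has the highest fuel economy (mpg) (≈ 35).

SUV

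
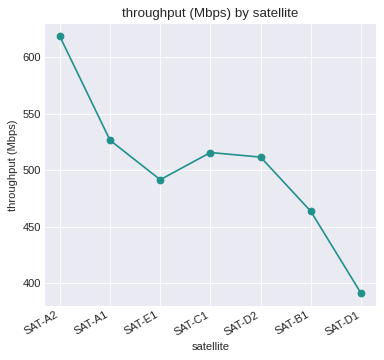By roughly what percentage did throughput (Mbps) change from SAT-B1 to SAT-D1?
SAT-B1 ≈ 460, SAT-D1 ≈ 400; (400 − 460) / 460 ≈ -13%.

≈ -13%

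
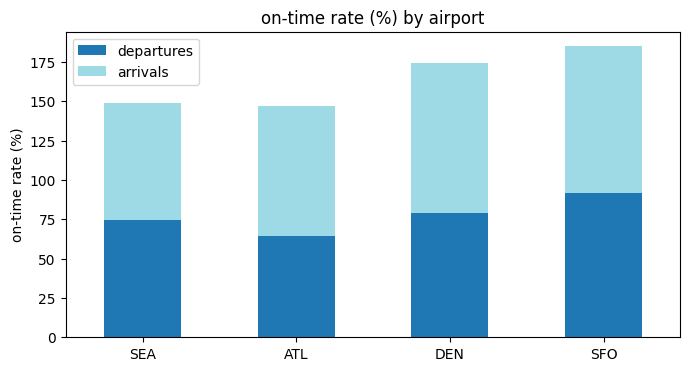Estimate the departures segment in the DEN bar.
≈ 80

departures top ≈ 80, bottom ≈ 0; segment ≈ 80.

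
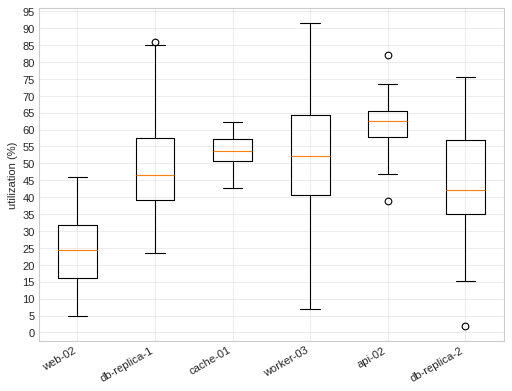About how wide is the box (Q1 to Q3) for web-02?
Q3 ≈ 30, Q1 ≈ 15; IQR ≈ 15.

≈ 15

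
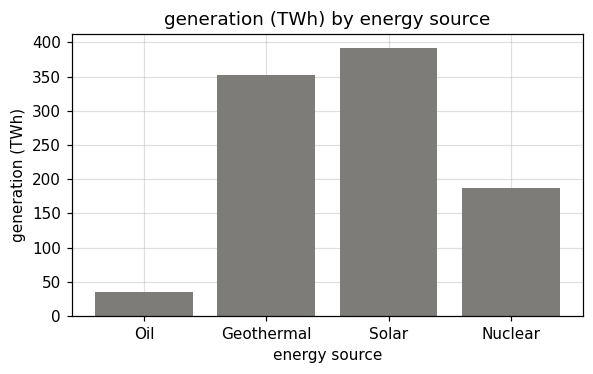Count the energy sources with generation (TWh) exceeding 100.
Above 100: Geothermal, Solar, Nuclear.

3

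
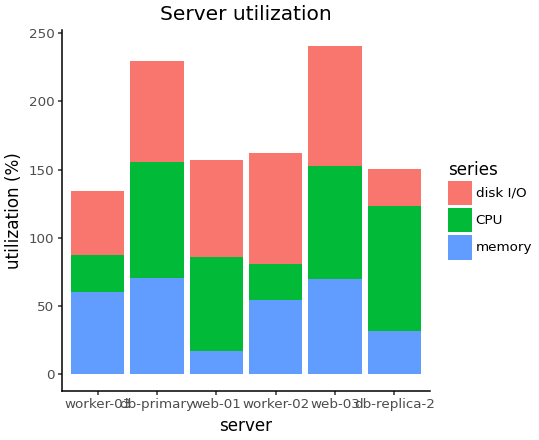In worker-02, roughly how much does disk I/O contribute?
≈ 75

disk I/O top ≈ 150, bottom ≈ 75; segment ≈ 75.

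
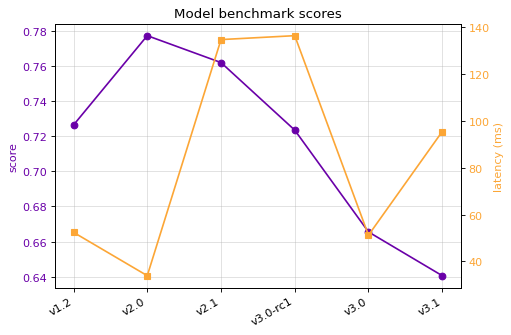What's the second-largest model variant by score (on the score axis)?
Top 3 (on the score axis): v2.0 ≈ 0.78, v2.1 ≈ 0.76, v1.2 ≈ 0.72.

v2.1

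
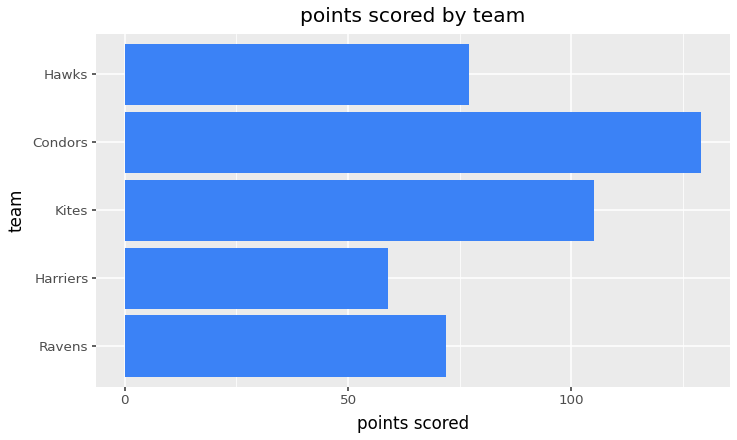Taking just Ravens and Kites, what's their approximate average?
≈ 90

(80 + 100) / 2 ≈ 90.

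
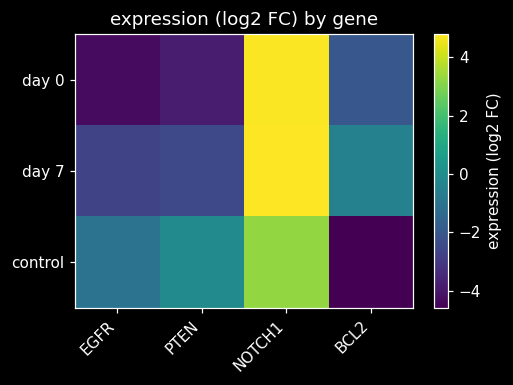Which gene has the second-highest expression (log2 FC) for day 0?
Top 3 for day 0: NOTCH1 ≈ 5, BCL2 ≈ -2, PTEN ≈ -4.

BCL2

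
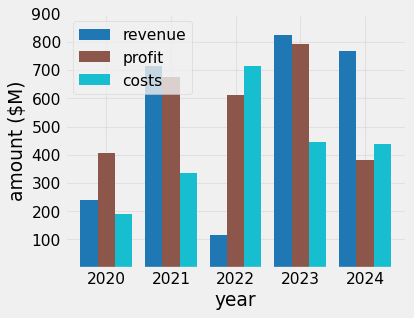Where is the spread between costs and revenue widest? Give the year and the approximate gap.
2022, ≈ 600 $M

2022: costs ≈ 700, revenue ≈ 100 → gap ≈ 600. Next-largest (2021) is only ≈ 400.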